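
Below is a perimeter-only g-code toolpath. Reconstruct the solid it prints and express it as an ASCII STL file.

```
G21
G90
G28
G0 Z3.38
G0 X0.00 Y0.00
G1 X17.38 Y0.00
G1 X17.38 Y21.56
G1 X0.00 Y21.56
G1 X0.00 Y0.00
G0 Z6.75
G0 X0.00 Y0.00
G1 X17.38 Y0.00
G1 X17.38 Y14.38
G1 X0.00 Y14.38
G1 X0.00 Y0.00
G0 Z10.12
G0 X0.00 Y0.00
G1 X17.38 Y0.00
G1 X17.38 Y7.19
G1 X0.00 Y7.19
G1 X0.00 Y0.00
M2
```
solid part
  facet normal 0.0000 0.0000 -1.0000
    outer loop
      vertex 17.38 28.75 0.00
      vertex 17.38 0.00 0.00
      vertex 0.00 0.00 0.00
    endloop
  endfacet
  facet normal 0.0000 0.0000 -1.0000
    outer loop
      vertex 0.00 28.75 0.00
      vertex 17.38 28.75 0.00
      vertex 0.00 0.00 0.00
    endloop
  endfacet
  facet normal 0.0000 -1.0000 0.0000
    outer loop
      vertex 0.00 0.00 0.00
      vertex 17.38 0.00 0.00
      vertex 17.38 0.00 13.50
    endloop
  endfacet
  facet normal 0.0000 -1.0000 0.0000
    outer loop
      vertex 0.00 0.00 0.00
      vertex 17.38 0.00 13.50
      vertex 0.00 0.00 13.50
    endloop
  endfacet
  facet normal 0.0000 0.4250 0.9052
    outer loop
      vertex 0.00 0.00 13.50
      vertex 17.38 0.00 13.50
      vertex 17.38 28.75 0.00
    endloop
  endfacet
  facet normal 0.0000 0.4250 0.9052
    outer loop
      vertex 0.00 0.00 13.50
      vertex 17.38 28.75 0.00
      vertex 0.00 28.75 0.00
    endloop
  endfacet
  facet normal -1.0000 0.0000 0.0000
    outer loop
      vertex 0.00 0.00 13.50
      vertex 0.00 28.75 0.00
      vertex 0.00 0.00 0.00
    endloop
  endfacet
  facet normal 1.0000 0.0000 0.0000
    outer loop
      vertex 17.38 0.00 0.00
      vertex 17.38 28.75 0.00
      vertex 17.38 0.00 13.50
    endloop
  endfacet
endsolid part

The G0 Z moves step by Δz≈3.38 mm. The G1 loops shrink linearly with z, so the solid tapers from its base footprint up to z≈13.5. Closing with a flat bottom cap and the tapered top and triangulating gives 8 facets — a wedge (ramp): 17.4 × 28.8 mm base, rising to 13.5 mm along the y=0 edge and sloping linearly to z=0 at y=28.8.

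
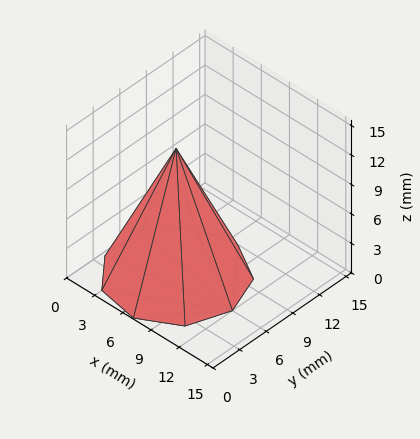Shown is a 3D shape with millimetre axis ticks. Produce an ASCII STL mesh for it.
Reading the render: the shape is a regular 9-sided pyramid, base circumscribed radius ≈ 6 mm, apex at z ≈ 13 mm (dimensions read to the nearest mm from the axis ticks). For the STL, each face is triangulated and given an outward normal.

solid part
  facet normal 0.0000 0.0000 -1.0000
    outer loop
      vertex 7.042 11.909 0.000
      vertex 10.596 9.857 0.000
      vertex 12.000 6.000 0.000
    endloop
  endfacet
  facet normal 0.0000 0.0000 -1.0000
    outer loop
      vertex 3.000 11.196 0.000
      vertex 7.042 11.909 0.000
      vertex 12.000 6.000 0.000
    endloop
  endfacet
  facet normal 0.0000 0.0000 -1.0000
    outer loop
      vertex 0.362 8.052 0.000
      vertex 3.000 11.196 0.000
      vertex 12.000 6.000 0.000
    endloop
  endfacet
  facet normal 0.0000 0.0000 -1.0000
    outer loop
      vertex 0.362 3.948 0.000
      vertex 0.362 8.052 0.000
      vertex 12.000 6.000 0.000
    endloop
  endfacet
  facet normal 0.0000 0.0000 -1.0000
    outer loop
      vertex 3.000 0.804 0.000
      vertex 0.362 3.948 0.000
      vertex 12.000 6.000 0.000
    endloop
  endfacet
  facet normal 0.0000 0.0000 -1.0000
    outer loop
      vertex 7.042 0.091 0.000
      vertex 3.000 0.804 0.000
      vertex 12.000 6.000 0.000
    endloop
  endfacet
  facet normal 0.0000 0.0000 -1.0000
    outer loop
      vertex 10.596 2.143 0.000
      vertex 7.042 0.091 0.000
      vertex 12.000 6.000 0.000
    endloop
  endfacet
  facet normal 0.8621 0.3138 0.3979
    outer loop
      vertex 12.000 6.000 0.000
      vertex 10.596 9.857 0.000
      vertex 6.000 6.000 13.000
    endloop
  endfacet
  facet normal 0.4587 0.7945 0.3979
    outer loop
      vertex 10.596 9.857 0.000
      vertex 7.042 11.909 0.000
      vertex 6.000 6.000 13.000
    endloop
  endfacet
  facet normal -0.1594 0.9035 0.3979
    outer loop
      vertex 7.042 11.909 0.000
      vertex 3.000 11.196 0.000
      vertex 6.000 6.000 13.000
    endloop
  endfacet
  facet normal -0.7028 0.5897 0.3979
    outer loop
      vertex 3.000 11.196 0.000
      vertex 0.362 8.052 0.000
      vertex 6.000 6.000 13.000
    endloop
  endfacet
  facet normal -0.9174 0.0000 0.3979
    outer loop
      vertex 0.362 8.052 0.000
      vertex 0.362 3.948 0.000
      vertex 6.000 6.000 13.000
    endloop
  endfacet
  facet normal -0.7028 -0.5897 0.3979
    outer loop
      vertex 0.362 3.948 0.000
      vertex 3.000 0.804 0.000
      vertex 6.000 6.000 13.000
    endloop
  endfacet
  facet normal -0.1594 -0.9035 0.3979
    outer loop
      vertex 3.000 0.804 0.000
      vertex 7.042 0.091 0.000
      vertex 6.000 6.000 13.000
    endloop
  endfacet
  facet normal 0.4587 -0.7945 0.3979
    outer loop
      vertex 7.042 0.091 0.000
      vertex 10.596 2.143 0.000
      vertex 6.000 6.000 13.000
    endloop
  endfacet
  facet normal 0.8621 -0.3138 0.3979
    outer loop
      vertex 10.596 2.143 0.000
      vertex 12.000 6.000 0.000
      vertex 6.000 6.000 13.000
    endloop
  endfacet
endsolid part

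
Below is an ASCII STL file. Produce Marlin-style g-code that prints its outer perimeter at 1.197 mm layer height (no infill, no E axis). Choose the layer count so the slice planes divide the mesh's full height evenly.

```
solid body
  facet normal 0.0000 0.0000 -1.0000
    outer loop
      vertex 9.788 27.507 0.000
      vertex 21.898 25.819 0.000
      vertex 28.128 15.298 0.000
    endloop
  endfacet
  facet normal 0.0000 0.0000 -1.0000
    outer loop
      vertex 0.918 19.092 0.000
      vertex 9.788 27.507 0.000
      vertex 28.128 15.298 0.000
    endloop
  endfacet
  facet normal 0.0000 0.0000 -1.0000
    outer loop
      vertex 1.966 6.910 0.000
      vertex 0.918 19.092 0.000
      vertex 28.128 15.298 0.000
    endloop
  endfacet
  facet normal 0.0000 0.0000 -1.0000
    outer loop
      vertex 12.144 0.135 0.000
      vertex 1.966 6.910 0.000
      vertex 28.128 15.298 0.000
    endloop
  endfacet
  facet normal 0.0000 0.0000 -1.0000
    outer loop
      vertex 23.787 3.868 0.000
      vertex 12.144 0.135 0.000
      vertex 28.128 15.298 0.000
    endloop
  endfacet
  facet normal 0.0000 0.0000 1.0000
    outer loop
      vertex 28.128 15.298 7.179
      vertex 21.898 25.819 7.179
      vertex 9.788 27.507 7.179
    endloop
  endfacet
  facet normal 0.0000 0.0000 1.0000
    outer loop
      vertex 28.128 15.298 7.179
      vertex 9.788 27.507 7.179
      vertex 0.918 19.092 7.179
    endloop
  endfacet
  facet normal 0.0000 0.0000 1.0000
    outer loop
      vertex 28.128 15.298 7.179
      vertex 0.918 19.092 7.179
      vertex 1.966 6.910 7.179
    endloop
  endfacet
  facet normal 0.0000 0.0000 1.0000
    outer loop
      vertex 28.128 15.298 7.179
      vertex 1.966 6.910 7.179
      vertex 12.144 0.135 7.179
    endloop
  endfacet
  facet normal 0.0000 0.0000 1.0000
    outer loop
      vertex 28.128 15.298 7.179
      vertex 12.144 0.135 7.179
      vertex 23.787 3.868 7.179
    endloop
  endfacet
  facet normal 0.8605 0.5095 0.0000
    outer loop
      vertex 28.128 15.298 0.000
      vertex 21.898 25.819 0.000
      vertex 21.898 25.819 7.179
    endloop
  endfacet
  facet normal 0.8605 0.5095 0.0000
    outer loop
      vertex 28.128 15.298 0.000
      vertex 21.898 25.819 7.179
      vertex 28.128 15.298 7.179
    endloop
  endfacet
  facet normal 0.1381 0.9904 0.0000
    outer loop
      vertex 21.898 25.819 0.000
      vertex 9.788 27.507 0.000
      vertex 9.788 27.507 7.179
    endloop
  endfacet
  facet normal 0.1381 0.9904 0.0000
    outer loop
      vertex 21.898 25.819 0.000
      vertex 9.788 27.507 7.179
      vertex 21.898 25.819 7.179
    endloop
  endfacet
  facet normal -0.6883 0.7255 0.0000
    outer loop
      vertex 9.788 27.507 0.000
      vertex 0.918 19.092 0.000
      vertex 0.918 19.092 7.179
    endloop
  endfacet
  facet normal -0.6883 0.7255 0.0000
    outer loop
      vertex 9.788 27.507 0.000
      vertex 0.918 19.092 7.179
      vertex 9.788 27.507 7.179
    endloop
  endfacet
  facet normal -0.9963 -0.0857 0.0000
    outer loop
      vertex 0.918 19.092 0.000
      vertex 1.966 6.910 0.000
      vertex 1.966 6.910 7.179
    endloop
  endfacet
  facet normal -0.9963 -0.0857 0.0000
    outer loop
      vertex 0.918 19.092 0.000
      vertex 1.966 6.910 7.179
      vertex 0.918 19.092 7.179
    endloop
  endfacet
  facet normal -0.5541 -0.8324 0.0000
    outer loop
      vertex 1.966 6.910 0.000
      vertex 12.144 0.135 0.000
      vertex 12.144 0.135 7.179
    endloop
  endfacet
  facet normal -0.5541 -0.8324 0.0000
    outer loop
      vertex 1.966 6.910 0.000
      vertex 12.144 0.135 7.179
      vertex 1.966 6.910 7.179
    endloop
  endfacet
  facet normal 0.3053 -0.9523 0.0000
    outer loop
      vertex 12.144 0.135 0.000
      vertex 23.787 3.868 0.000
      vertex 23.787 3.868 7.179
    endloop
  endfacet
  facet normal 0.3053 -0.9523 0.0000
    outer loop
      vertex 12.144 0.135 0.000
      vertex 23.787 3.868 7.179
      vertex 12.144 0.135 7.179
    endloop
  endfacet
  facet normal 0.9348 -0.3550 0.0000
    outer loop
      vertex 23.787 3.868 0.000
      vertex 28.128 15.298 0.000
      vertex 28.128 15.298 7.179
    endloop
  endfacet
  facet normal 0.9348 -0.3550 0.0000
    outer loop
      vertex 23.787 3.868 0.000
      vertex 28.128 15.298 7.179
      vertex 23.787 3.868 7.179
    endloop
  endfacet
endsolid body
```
; perimeter-only toolpath
G21 ; units = mm
G90 ; absolute positioning
G28 ; home
; layer 1
G0 Z1.197
G0 X28.128 Y15.298
G1 X21.898 Y25.819
G1 X9.788 Y27.507
G1 X0.918 Y19.092
G1 X1.966 Y6.910
G1 X12.144 Y0.135
G1 X23.787 Y3.868
G1 X28.128 Y15.298
; layer 2
G0 Z2.393
G0 X28.128 Y15.298
G1 X21.898 Y25.819
G1 X9.788 Y27.507
G1 X0.918 Y19.092
G1 X1.966 Y6.910
G1 X12.144 Y0.135
G1 X23.787 Y3.868
G1 X28.128 Y15.298
; layer 3
G0 Z3.590
G0 X28.128 Y15.298
G1 X21.898 Y25.819
G1 X9.788 Y27.507
G1 X0.918 Y19.092
G1 X1.966 Y6.910
G1 X12.144 Y0.135
G1 X23.787 Y3.868
G1 X28.128 Y15.298
; layer 4
G0 Z4.786
G0 X28.128 Y15.298
G1 X21.898 Y25.819
G1 X9.788 Y27.507
G1 X0.918 Y19.092
G1 X1.966 Y6.910
G1 X12.144 Y0.135
G1 X23.787 Y3.868
G1 X28.128 Y15.298
; layer 5
G0 Z5.983
G0 X28.128 Y15.298
G1 X21.898 Y25.819
G1 X9.788 Y27.507
G1 X0.918 Y19.092
G1 X1.966 Y6.910
G1 X12.144 Y0.135
G1 X23.787 Y3.868
G1 X28.128 Y15.298
; layer 6
G0 Z7.179
G0 X28.128 Y15.298
G1 X21.898 Y25.819
G1 X9.788 Y27.507
G1 X0.918 Y19.092
G1 X1.966 Y6.910
G1 X12.144 Y0.135
G1 X23.787 Y3.868
G1 X28.128 Y15.298
M2 ; end

The solid is a regular 7-sided prism (a cylinder approximated with 7 flat sides), circumscribed radius ≈ 14.1 mm, height ≈ 7.18 mm. Slicing at Δz = 1.197 mm — 6 equal slices spanning the solid's height, so layer i sits at z = i·h/6 — gives 6 non-empty perimeters. Each is a 7-segment closed polygon; G0 lifts to the layer z and rapids to the start vertex, then G1 traces the edges.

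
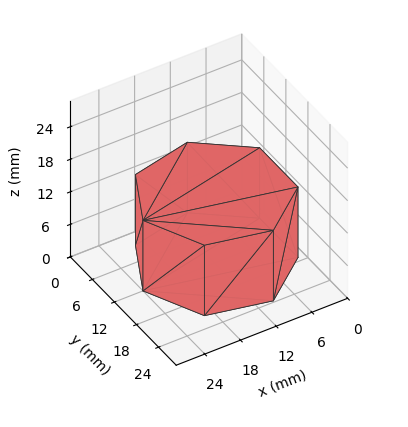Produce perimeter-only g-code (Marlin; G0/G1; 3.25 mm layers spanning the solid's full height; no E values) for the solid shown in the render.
Reading the render: the shape is a regular 7-sided prism (a cylinder approximated with 7 flat sides), circumscribed radius ≈ 12 mm, height ≈ 13 mm (dimensions read to the nearest mm from the axis ticks). For the g-code, the solid's height is divided into equal slices at the stated Δz and each level perimeter traced with G1 moves after a G0 lift.

; perimeter-only toolpath
G21 ; units = mm
G90 ; absolute positioning
G28 ; home
; layer 1
G0 Z3.25
G0 X24.00 Y12.00
G1 X19.48 Y21.38
G1 X9.33 Y23.70
G1 X1.19 Y17.21
G1 X1.19 Y6.79
G1 X9.33 Y0.30
G1 X19.48 Y2.62
G1 X24.00 Y12.00
; layer 2
G0 Z6.50
G0 X24.00 Y12.00
G1 X19.48 Y21.38
G1 X9.33 Y23.70
G1 X1.19 Y17.21
G1 X1.19 Y6.79
G1 X9.33 Y0.30
G1 X19.48 Y2.62
G1 X24.00 Y12.00
; layer 3
G0 Z9.75
G0 X24.00 Y12.00
G1 X19.48 Y21.38
G1 X9.33 Y23.70
G1 X1.19 Y17.21
G1 X1.19 Y6.79
G1 X9.33 Y0.30
G1 X19.48 Y2.62
G1 X24.00 Y12.00
; layer 4
G0 Z13.00
G0 X24.00 Y12.00
G1 X19.48 Y21.38
G1 X9.33 Y23.70
G1 X1.19 Y17.21
G1 X1.19 Y6.79
G1 X9.33 Y0.30
G1 X19.48 Y2.62
G1 X24.00 Y12.00
M2 ; end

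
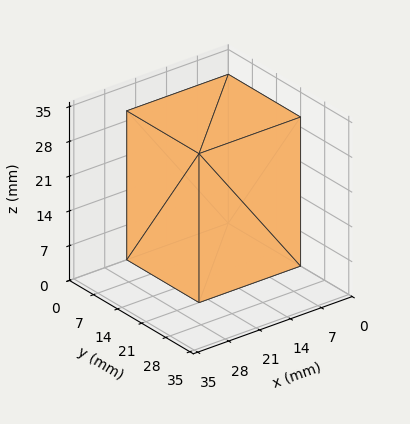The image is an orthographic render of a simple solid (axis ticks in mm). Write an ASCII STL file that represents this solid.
Reading the render: the shape is a rectangular box, roughly 23 × 21 mm footprint and 30 mm tall (dimensions read to the nearest mm from the axis ticks). For the STL, each face is triangulated and given an outward normal.

solid part
  facet normal 0.0000 0.0000 -1.0000
    outer loop
      vertex 23.00 21.00 0.00
      vertex 23.00 0.00 0.00
      vertex 0.00 0.00 0.00
    endloop
  endfacet
  facet normal 0.0000 0.0000 -1.0000
    outer loop
      vertex 0.00 21.00 0.00
      vertex 23.00 21.00 0.00
      vertex 0.00 0.00 0.00
    endloop
  endfacet
  facet normal 0.0000 0.0000 1.0000
    outer loop
      vertex 0.00 0.00 30.00
      vertex 23.00 0.00 30.00
      vertex 23.00 21.00 30.00
    endloop
  endfacet
  facet normal 0.0000 0.0000 1.0000
    outer loop
      vertex 0.00 0.00 30.00
      vertex 23.00 21.00 30.00
      vertex 0.00 21.00 30.00
    endloop
  endfacet
  facet normal 0.0000 -1.0000 0.0000
    outer loop
      vertex 0.00 0.00 0.00
      vertex 23.00 0.00 0.00
      vertex 23.00 0.00 30.00
    endloop
  endfacet
  facet normal 0.0000 -1.0000 0.0000
    outer loop
      vertex 0.00 0.00 0.00
      vertex 23.00 0.00 30.00
      vertex 0.00 0.00 30.00
    endloop
  endfacet
  facet normal 0.0000 1.0000 0.0000
    outer loop
      vertex 23.00 21.00 30.00
      vertex 23.00 21.00 0.00
      vertex 0.00 21.00 0.00
    endloop
  endfacet
  facet normal 0.0000 1.0000 0.0000
    outer loop
      vertex 0.00 21.00 30.00
      vertex 23.00 21.00 30.00
      vertex 0.00 21.00 0.00
    endloop
  endfacet
  facet normal -1.0000 0.0000 0.0000
    outer loop
      vertex 0.00 21.00 30.00
      vertex 0.00 21.00 0.00
      vertex 0.00 0.00 0.00
    endloop
  endfacet
  facet normal -1.0000 0.0000 0.0000
    outer loop
      vertex 0.00 0.00 30.00
      vertex 0.00 21.00 30.00
      vertex 0.00 0.00 0.00
    endloop
  endfacet
  facet normal 1.0000 0.0000 0.0000
    outer loop
      vertex 23.00 0.00 0.00
      vertex 23.00 21.00 0.00
      vertex 23.00 21.00 30.00
    endloop
  endfacet
  facet normal 1.0000 0.0000 0.0000
    outer loop
      vertex 23.00 0.00 0.00
      vertex 23.00 21.00 30.00
      vertex 23.00 0.00 30.00
    endloop
  endfacet
endsolid part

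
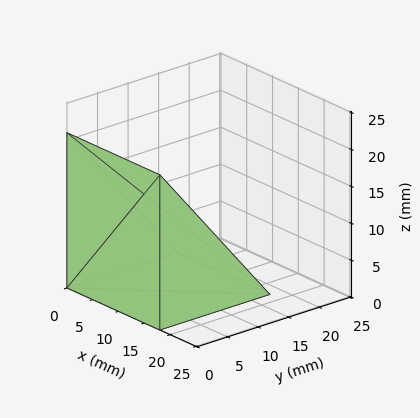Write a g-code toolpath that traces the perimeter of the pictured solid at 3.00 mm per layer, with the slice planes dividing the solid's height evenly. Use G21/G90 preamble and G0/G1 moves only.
Reading the render: the shape is a wedge (ramp): 18 × 18 mm base, rising to 21 mm along the y=0 edge and sloping linearly to z=0 at y=18 (dimensions read to the nearest mm from the axis ticks). For the g-code, the solid's height is divided into equal slices at the stated Δz and each level perimeter traced with G1 moves after a G0 lift.

; perimeter-only toolpath
G21 ; units = mm
G90 ; absolute positioning
G28 ; home
; layer 1
G0 Z3.00
G0 X0.00 Y0.00
G1 X18.00 Y0.00
G1 X18.00 Y15.43
G1 X0.00 Y15.43
G1 X0.00 Y0.00
; layer 2
G0 Z6.00
G0 X0.00 Y0.00
G1 X18.00 Y0.00
G1 X18.00 Y12.86
G1 X0.00 Y12.86
G1 X0.00 Y0.00
; layer 3
G0 Z9.00
G0 X0.00 Y0.00
G1 X18.00 Y0.00
G1 X18.00 Y10.29
G1 X0.00 Y10.29
G1 X0.00 Y0.00
; layer 4
G0 Z12.00
G0 X0.00 Y0.00
G1 X18.00 Y0.00
G1 X18.00 Y7.71
G1 X0.00 Y7.71
G1 X0.00 Y0.00
; layer 5
G0 Z15.00
G0 X0.00 Y0.00
G1 X18.00 Y0.00
G1 X18.00 Y5.14
G1 X0.00 Y5.14
G1 X0.00 Y0.00
; layer 6
G0 Z18.00
G0 X0.00 Y0.00
G1 X18.00 Y0.00
G1 X18.00 Y2.57
G1 X0.00 Y2.57
G1 X0.00 Y0.00
M2 ; end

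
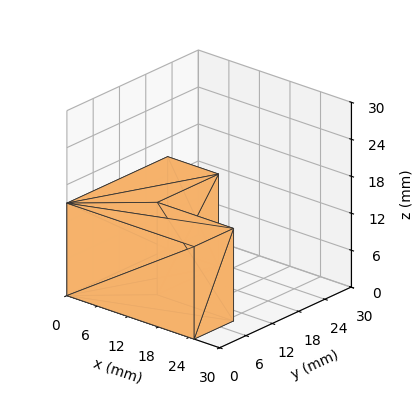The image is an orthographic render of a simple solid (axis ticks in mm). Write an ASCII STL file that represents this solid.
Reading the render: the shape is an L-shaped prism: outer 25 × 23 mm, arm thicknesses ≈ 9 mm (horizontal) and 10 mm (vertical), extruded 15 mm in z (dimensions read to the nearest mm from the axis ticks). For the STL, each face is triangulated and given an outward normal.

solid part
  facet normal 0.0000 0.0000 -1.0000
    outer loop
      vertex 25.0 9.0 0.0
      vertex 25.0 0.0 0.0
      vertex 0.0 0.0 0.0
    endloop
  endfacet
  facet normal 0.0000 0.0000 -1.0000
    outer loop
      vertex 10.0 9.0 0.0
      vertex 25.0 9.0 0.0
      vertex 0.0 0.0 0.0
    endloop
  endfacet
  facet normal 0.0000 0.0000 -1.0000
    outer loop
      vertex 10.0 23.0 0.0
      vertex 10.0 9.0 0.0
      vertex 0.0 0.0 0.0
    endloop
  endfacet
  facet normal 0.0000 0.0000 -1.0000
    outer loop
      vertex 0.0 23.0 0.0
      vertex 10.0 23.0 0.0
      vertex 0.0 0.0 0.0
    endloop
  endfacet
  facet normal 0.0000 0.0000 1.0000
    outer loop
      vertex 0.0 0.0 15.0
      vertex 25.0 0.0 15.0
      vertex 25.0 9.0 15.0
    endloop
  endfacet
  facet normal 0.0000 0.0000 1.0000
    outer loop
      vertex 0.0 0.0 15.0
      vertex 25.0 9.0 15.0
      vertex 10.0 9.0 15.0
    endloop
  endfacet
  facet normal 0.0000 0.0000 1.0000
    outer loop
      vertex 0.0 0.0 15.0
      vertex 10.0 9.0 15.0
      vertex 10.0 23.0 15.0
    endloop
  endfacet
  facet normal 0.0000 0.0000 1.0000
    outer loop
      vertex 0.0 0.0 15.0
      vertex 10.0 23.0 15.0
      vertex 0.0 23.0 15.0
    endloop
  endfacet
  facet normal 0.0000 -1.0000 0.0000
    outer loop
      vertex 0.0 0.0 0.0
      vertex 25.0 0.0 0.0
      vertex 25.0 0.0 15.0
    endloop
  endfacet
  facet normal 0.0000 -1.0000 0.0000
    outer loop
      vertex 0.0 0.0 0.0
      vertex 25.0 0.0 15.0
      vertex 0.0 0.0 15.0
    endloop
  endfacet
  facet normal 1.0000 0.0000 0.0000
    outer loop
      vertex 25.0 0.0 0.0
      vertex 25.0 9.0 0.0
      vertex 25.0 9.0 15.0
    endloop
  endfacet
  facet normal 1.0000 0.0000 0.0000
    outer loop
      vertex 25.0 0.0 0.0
      vertex 25.0 9.0 15.0
      vertex 25.0 0.0 15.0
    endloop
  endfacet
  facet normal 0.0000 1.0000 0.0000
    outer loop
      vertex 25.0 9.0 0.0
      vertex 10.0 9.0 0.0
      vertex 10.0 9.0 15.0
    endloop
  endfacet
  facet normal 0.0000 1.0000 0.0000
    outer loop
      vertex 25.0 9.0 0.0
      vertex 10.0 9.0 15.0
      vertex 25.0 9.0 15.0
    endloop
  endfacet
  facet normal 1.0000 0.0000 0.0000
    outer loop
      vertex 10.0 9.0 0.0
      vertex 10.0 23.0 0.0
      vertex 10.0 23.0 15.0
    endloop
  endfacet
  facet normal 1.0000 0.0000 0.0000
    outer loop
      vertex 10.0 9.0 0.0
      vertex 10.0 23.0 15.0
      vertex 10.0 9.0 15.0
    endloop
  endfacet
  facet normal 0.0000 1.0000 0.0000
    outer loop
      vertex 10.0 23.0 0.0
      vertex 0.0 23.0 0.0
      vertex 0.0 23.0 15.0
    endloop
  endfacet
  facet normal 0.0000 1.0000 0.0000
    outer loop
      vertex 10.0 23.0 0.0
      vertex 0.0 23.0 15.0
      vertex 10.0 23.0 15.0
    endloop
  endfacet
  facet normal -1.0000 0.0000 0.0000
    outer loop
      vertex 0.0 23.0 0.0
      vertex 0.0 0.0 0.0
      vertex 0.0 0.0 15.0
    endloop
  endfacet
  facet normal -1.0000 0.0000 0.0000
    outer loop
      vertex 0.0 23.0 0.0
      vertex 0.0 0.0 15.0
      vertex 0.0 23.0 15.0
    endloop
  endfacet
endsolid part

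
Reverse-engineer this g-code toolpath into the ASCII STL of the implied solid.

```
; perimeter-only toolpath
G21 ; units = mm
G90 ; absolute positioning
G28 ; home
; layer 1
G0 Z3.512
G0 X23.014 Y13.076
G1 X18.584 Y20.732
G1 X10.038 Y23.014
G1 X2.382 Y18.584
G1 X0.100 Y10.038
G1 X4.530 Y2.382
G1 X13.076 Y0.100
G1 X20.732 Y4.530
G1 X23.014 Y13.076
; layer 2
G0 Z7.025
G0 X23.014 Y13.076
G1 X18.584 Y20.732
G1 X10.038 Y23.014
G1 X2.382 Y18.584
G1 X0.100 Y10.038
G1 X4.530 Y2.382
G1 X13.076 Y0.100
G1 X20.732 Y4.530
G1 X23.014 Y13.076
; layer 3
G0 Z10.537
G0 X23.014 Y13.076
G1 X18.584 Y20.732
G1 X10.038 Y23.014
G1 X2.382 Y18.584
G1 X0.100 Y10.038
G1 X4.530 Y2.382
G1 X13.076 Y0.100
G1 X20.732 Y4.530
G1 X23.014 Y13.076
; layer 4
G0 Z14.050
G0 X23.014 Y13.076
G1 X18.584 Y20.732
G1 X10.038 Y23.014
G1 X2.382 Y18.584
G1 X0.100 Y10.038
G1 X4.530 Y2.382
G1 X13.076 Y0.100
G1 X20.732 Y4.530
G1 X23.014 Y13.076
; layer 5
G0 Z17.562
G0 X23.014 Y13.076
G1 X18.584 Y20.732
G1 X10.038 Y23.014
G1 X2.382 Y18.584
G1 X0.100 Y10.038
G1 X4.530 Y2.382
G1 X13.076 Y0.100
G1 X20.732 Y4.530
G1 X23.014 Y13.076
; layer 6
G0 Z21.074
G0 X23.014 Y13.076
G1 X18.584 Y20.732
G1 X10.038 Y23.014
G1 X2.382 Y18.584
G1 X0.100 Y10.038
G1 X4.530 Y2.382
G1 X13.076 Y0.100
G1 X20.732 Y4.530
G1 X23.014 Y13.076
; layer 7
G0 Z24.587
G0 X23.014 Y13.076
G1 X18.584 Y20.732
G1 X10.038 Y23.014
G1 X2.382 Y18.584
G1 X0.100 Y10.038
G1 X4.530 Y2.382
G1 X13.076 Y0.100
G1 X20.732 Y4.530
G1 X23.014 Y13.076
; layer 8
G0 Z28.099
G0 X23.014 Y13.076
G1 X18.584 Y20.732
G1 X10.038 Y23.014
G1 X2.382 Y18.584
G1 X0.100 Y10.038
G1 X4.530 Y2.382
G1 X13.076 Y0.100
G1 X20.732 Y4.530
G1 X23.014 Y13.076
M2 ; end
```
solid part
  facet normal 0.0000 0.0000 -1.0000
    outer loop
      vertex 10.038 23.014 0.000
      vertex 18.584 20.732 0.000
      vertex 23.014 13.076 0.000
    endloop
  endfacet
  facet normal 0.0000 0.0000 -1.0000
    outer loop
      vertex 2.382 18.584 0.000
      vertex 10.038 23.014 0.000
      vertex 23.014 13.076 0.000
    endloop
  endfacet
  facet normal 0.0000 0.0000 -1.0000
    outer loop
      vertex 0.100 10.038 0.000
      vertex 2.382 18.584 0.000
      vertex 23.014 13.076 0.000
    endloop
  endfacet
  facet normal 0.0000 0.0000 -1.0000
    outer loop
      vertex 4.530 2.382 0.000
      vertex 0.100 10.038 0.000
      vertex 23.014 13.076 0.000
    endloop
  endfacet
  facet normal 0.0000 0.0000 -1.0000
    outer loop
      vertex 13.076 0.100 0.000
      vertex 4.530 2.382 0.000
      vertex 23.014 13.076 0.000
    endloop
  endfacet
  facet normal 0.0000 0.0000 -1.0000
    outer loop
      vertex 20.732 4.530 0.000
      vertex 13.076 0.100 0.000
      vertex 23.014 13.076 0.000
    endloop
  endfacet
  facet normal 0.0000 0.0000 1.0000
    outer loop
      vertex 23.014 13.076 28.099
      vertex 18.584 20.732 28.099
      vertex 10.038 23.014 28.099
    endloop
  endfacet
  facet normal 0.0000 0.0000 1.0000
    outer loop
      vertex 23.014 13.076 28.099
      vertex 10.038 23.014 28.099
      vertex 2.382 18.584 28.099
    endloop
  endfacet
  facet normal 0.0000 0.0000 1.0000
    outer loop
      vertex 23.014 13.076 28.099
      vertex 2.382 18.584 28.099
      vertex 0.100 10.038 28.099
    endloop
  endfacet
  facet normal 0.0000 0.0000 1.0000
    outer loop
      vertex 23.014 13.076 28.099
      vertex 0.100 10.038 28.099
      vertex 4.530 2.382 28.099
    endloop
  endfacet
  facet normal 0.0000 0.0000 1.0000
    outer loop
      vertex 23.014 13.076 28.099
      vertex 4.530 2.382 28.099
      vertex 13.076 0.100 28.099
    endloop
  endfacet
  facet normal 0.0000 0.0000 1.0000
    outer loop
      vertex 23.014 13.076 28.099
      vertex 13.076 0.100 28.099
      vertex 20.732 4.530 28.099
    endloop
  endfacet
  facet normal 0.8655 0.5008 0.0000
    outer loop
      vertex 23.014 13.076 0.000
      vertex 18.584 20.732 0.000
      vertex 18.584 20.732 28.099
    endloop
  endfacet
  facet normal 0.8655 0.5008 0.0000
    outer loop
      vertex 23.014 13.076 0.000
      vertex 18.584 20.732 28.099
      vertex 23.014 13.076 28.099
    endloop
  endfacet
  facet normal 0.2580 0.9661 0.0000
    outer loop
      vertex 18.584 20.732 0.000
      vertex 10.038 23.014 0.000
      vertex 10.038 23.014 28.099
    endloop
  endfacet
  facet normal 0.2580 0.9661 0.0000
    outer loop
      vertex 18.584 20.732 0.000
      vertex 10.038 23.014 28.099
      vertex 18.584 20.732 28.099
    endloop
  endfacet
  facet normal -0.5008 0.8655 0.0000
    outer loop
      vertex 10.038 23.014 0.000
      vertex 2.382 18.584 0.000
      vertex 2.382 18.584 28.099
    endloop
  endfacet
  facet normal -0.5008 0.8655 0.0000
    outer loop
      vertex 10.038 23.014 0.000
      vertex 2.382 18.584 28.099
      vertex 10.038 23.014 28.099
    endloop
  endfacet
  facet normal -0.9661 0.2580 0.0000
    outer loop
      vertex 2.382 18.584 0.000
      vertex 0.100 10.038 0.000
      vertex 0.100 10.038 28.099
    endloop
  endfacet
  facet normal -0.9661 0.2580 0.0000
    outer loop
      vertex 2.382 18.584 0.000
      vertex 0.100 10.038 28.099
      vertex 2.382 18.584 28.099
    endloop
  endfacet
  facet normal -0.8655 -0.5008 0.0000
    outer loop
      vertex 0.100 10.038 0.000
      vertex 4.530 2.382 0.000
      vertex 4.530 2.382 28.099
    endloop
  endfacet
  facet normal -0.8655 -0.5008 0.0000
    outer loop
      vertex 0.100 10.038 0.000
      vertex 4.530 2.382 28.099
      vertex 0.100 10.038 28.099
    endloop
  endfacet
  facet normal -0.2580 -0.9661 0.0000
    outer loop
      vertex 4.530 2.382 0.000
      vertex 13.076 0.100 0.000
      vertex 13.076 0.100 28.099
    endloop
  endfacet
  facet normal -0.2580 -0.9661 0.0000
    outer loop
      vertex 4.530 2.382 0.000
      vertex 13.076 0.100 28.099
      vertex 4.530 2.382 28.099
    endloop
  endfacet
  facet normal 0.5008 -0.8655 0.0000
    outer loop
      vertex 13.076 0.100 0.000
      vertex 20.732 4.530 0.000
      vertex 20.732 4.530 28.099
    endloop
  endfacet
  facet normal 0.5008 -0.8655 0.0000
    outer loop
      vertex 13.076 0.100 0.000
      vertex 20.732 4.530 28.099
      vertex 13.076 0.100 28.099
    endloop
  endfacet
  facet normal 0.9661 -0.2580 0.0000
    outer loop
      vertex 20.732 4.530 0.000
      vertex 23.014 13.076 0.000
      vertex 23.014 13.076 28.099
    endloop
  endfacet
  facet normal 0.9661 -0.2580 0.0000
    outer loop
      vertex 20.732 4.530 0.000
      vertex 23.014 13.076 28.099
      vertex 20.732 4.530 28.099
    endloop
  endfacet
endsolid part

The G0 Z moves step by Δz≈3.512 mm. Every layer's G1 loop is the same polygon, so the solid is a straight extrusion of it from z=0 to z≈28.1. Closing with flat bottom and top caps and triangulating gives 28 facets — a regular 8-sided prism (a cylinder approximated with 8 flat sides), circumscribed radius ≈ 11.6 mm, height ≈ 28.1 mm.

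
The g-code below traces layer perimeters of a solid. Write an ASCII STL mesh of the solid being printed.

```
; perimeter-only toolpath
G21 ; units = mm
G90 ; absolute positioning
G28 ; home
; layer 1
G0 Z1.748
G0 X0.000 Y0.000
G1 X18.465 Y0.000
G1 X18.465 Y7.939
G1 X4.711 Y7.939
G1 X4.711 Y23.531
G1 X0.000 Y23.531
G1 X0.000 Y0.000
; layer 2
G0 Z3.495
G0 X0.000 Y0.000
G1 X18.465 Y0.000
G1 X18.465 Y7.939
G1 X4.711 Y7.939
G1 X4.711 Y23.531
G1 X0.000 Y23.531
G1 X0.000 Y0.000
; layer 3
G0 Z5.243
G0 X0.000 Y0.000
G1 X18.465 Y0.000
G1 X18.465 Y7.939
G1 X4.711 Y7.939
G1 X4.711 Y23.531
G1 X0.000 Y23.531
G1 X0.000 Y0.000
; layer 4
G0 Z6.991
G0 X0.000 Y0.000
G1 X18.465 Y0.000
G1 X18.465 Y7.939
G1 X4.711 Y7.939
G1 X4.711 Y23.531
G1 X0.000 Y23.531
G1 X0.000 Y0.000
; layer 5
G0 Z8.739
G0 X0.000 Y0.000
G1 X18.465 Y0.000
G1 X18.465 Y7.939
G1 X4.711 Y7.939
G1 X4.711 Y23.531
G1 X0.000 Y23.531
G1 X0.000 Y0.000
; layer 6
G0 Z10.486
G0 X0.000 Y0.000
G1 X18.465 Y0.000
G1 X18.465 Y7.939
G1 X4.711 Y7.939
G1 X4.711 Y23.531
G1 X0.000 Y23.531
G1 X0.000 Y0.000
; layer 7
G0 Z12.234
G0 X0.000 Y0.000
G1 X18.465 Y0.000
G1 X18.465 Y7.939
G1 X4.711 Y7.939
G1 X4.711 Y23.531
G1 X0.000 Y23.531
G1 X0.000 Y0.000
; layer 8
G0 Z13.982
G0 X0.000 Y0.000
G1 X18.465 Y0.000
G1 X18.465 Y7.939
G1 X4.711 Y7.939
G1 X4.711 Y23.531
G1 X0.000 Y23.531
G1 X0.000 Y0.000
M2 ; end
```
solid part
  facet normal 0.0000 0.0000 -1.0000
    outer loop
      vertex 18.465 7.939 0.000
      vertex 18.465 0.000 0.000
      vertex 0.000 0.000 0.000
    endloop
  endfacet
  facet normal 0.0000 0.0000 -1.0000
    outer loop
      vertex 4.711 7.939 0.000
      vertex 18.465 7.939 0.000
      vertex 0.000 0.000 0.000
    endloop
  endfacet
  facet normal 0.0000 0.0000 -1.0000
    outer loop
      vertex 4.711 23.531 0.000
      vertex 4.711 7.939 0.000
      vertex 0.000 0.000 0.000
    endloop
  endfacet
  facet normal 0.0000 0.0000 -1.0000
    outer loop
      vertex 0.000 23.531 0.000
      vertex 4.711 23.531 0.000
      vertex 0.000 0.000 0.000
    endloop
  endfacet
  facet normal 0.0000 0.0000 1.0000
    outer loop
      vertex 0.000 0.000 13.982
      vertex 18.465 0.000 13.982
      vertex 18.465 7.939 13.982
    endloop
  endfacet
  facet normal 0.0000 0.0000 1.0000
    outer loop
      vertex 0.000 0.000 13.982
      vertex 18.465 7.939 13.982
      vertex 4.711 7.939 13.982
    endloop
  endfacet
  facet normal 0.0000 0.0000 1.0000
    outer loop
      vertex 0.000 0.000 13.982
      vertex 4.711 7.939 13.982
      vertex 4.711 23.531 13.982
    endloop
  endfacet
  facet normal 0.0000 0.0000 1.0000
    outer loop
      vertex 0.000 0.000 13.982
      vertex 4.711 23.531 13.982
      vertex 0.000 23.531 13.982
    endloop
  endfacet
  facet normal 0.0000 -1.0000 0.0000
    outer loop
      vertex 0.000 0.000 0.000
      vertex 18.465 0.000 0.000
      vertex 18.465 0.000 13.982
    endloop
  endfacet
  facet normal 0.0000 -1.0000 0.0000
    outer loop
      vertex 0.000 0.000 0.000
      vertex 18.465 0.000 13.982
      vertex 0.000 0.000 13.982
    endloop
  endfacet
  facet normal 1.0000 0.0000 0.0000
    outer loop
      vertex 18.465 0.000 0.000
      vertex 18.465 7.939 0.000
      vertex 18.465 7.939 13.982
    endloop
  endfacet
  facet normal 1.0000 0.0000 0.0000
    outer loop
      vertex 18.465 0.000 0.000
      vertex 18.465 7.939 13.982
      vertex 18.465 0.000 13.982
    endloop
  endfacet
  facet normal 0.0000 1.0000 0.0000
    outer loop
      vertex 18.465 7.939 0.000
      vertex 4.711 7.939 0.000
      vertex 4.711 7.939 13.982
    endloop
  endfacet
  facet normal 0.0000 1.0000 0.0000
    outer loop
      vertex 18.465 7.939 0.000
      vertex 4.711 7.939 13.982
      vertex 18.465 7.939 13.982
    endloop
  endfacet
  facet normal 1.0000 0.0000 0.0000
    outer loop
      vertex 4.711 7.939 0.000
      vertex 4.711 23.531 0.000
      vertex 4.711 23.531 13.982
    endloop
  endfacet
  facet normal 1.0000 0.0000 0.0000
    outer loop
      vertex 4.711 7.939 0.000
      vertex 4.711 23.531 13.982
      vertex 4.711 7.939 13.982
    endloop
  endfacet
  facet normal 0.0000 1.0000 0.0000
    outer loop
      vertex 4.711 23.531 0.000
      vertex 0.000 23.531 0.000
      vertex 0.000 23.531 13.982
    endloop
  endfacet
  facet normal 0.0000 1.0000 0.0000
    outer loop
      vertex 4.711 23.531 0.000
      vertex 0.000 23.531 13.982
      vertex 4.711 23.531 13.982
    endloop
  endfacet
  facet normal -1.0000 0.0000 0.0000
    outer loop
      vertex 0.000 23.531 0.000
      vertex 0.000 0.000 0.000
      vertex 0.000 0.000 13.982
    endloop
  endfacet
  facet normal -1.0000 0.0000 0.0000
    outer loop
      vertex 0.000 23.531 0.000
      vertex 0.000 0.000 13.982
      vertex 0.000 23.531 13.982
    endloop
  endfacet
endsolid part

The G0 Z moves step by Δz≈1.748 mm. Every layer's G1 loop is the same polygon, so the solid is a straight extrusion of it from z=0 to z≈14. Closing with flat bottom and top caps and triangulating gives 20 facets — an L-shaped prism: outer 18.5 × 23.5 mm, arm thicknesses ≈ 7.94 mm (horizontal) and 4.71 mm (vertical), extruded 14 mm in z.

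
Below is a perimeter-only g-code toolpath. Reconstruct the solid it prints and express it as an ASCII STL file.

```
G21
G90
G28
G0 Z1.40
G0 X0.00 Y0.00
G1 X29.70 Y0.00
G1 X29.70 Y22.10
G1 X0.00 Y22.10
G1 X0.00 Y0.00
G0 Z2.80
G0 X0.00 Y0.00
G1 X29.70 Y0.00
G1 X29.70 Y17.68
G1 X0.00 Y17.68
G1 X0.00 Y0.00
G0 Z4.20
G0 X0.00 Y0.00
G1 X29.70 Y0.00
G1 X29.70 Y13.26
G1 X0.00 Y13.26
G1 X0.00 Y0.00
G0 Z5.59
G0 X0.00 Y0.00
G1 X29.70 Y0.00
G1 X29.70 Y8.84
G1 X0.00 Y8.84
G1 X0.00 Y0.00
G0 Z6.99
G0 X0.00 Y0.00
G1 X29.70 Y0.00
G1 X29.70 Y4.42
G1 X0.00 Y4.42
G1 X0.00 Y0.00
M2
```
solid part
  facet normal 0.0000 0.0000 -1.0000
    outer loop
      vertex 29.70 26.52 0.00
      vertex 29.70 0.00 0.00
      vertex 0.00 0.00 0.00
    endloop
  endfacet
  facet normal 0.0000 0.0000 -1.0000
    outer loop
      vertex 0.00 26.52 0.00
      vertex 29.70 26.52 0.00
      vertex 0.00 0.00 0.00
    endloop
  endfacet
  facet normal 0.0000 -1.0000 0.0000
    outer loop
      vertex 0.00 0.00 0.00
      vertex 29.70 0.00 0.00
      vertex 29.70 0.00 8.39
    endloop
  endfacet
  facet normal 0.0000 -1.0000 0.0000
    outer loop
      vertex 0.00 0.00 0.00
      vertex 29.70 0.00 8.39
      vertex 0.00 0.00 8.39
    endloop
  endfacet
  facet normal 0.0000 0.3016 0.9534
    outer loop
      vertex 0.00 0.00 8.39
      vertex 29.70 0.00 8.39
      vertex 29.70 26.52 0.00
    endloop
  endfacet
  facet normal 0.0000 0.3016 0.9534
    outer loop
      vertex 0.00 0.00 8.39
      vertex 29.70 26.52 0.00
      vertex 0.00 26.52 0.00
    endloop
  endfacet
  facet normal -1.0000 0.0000 0.0000
    outer loop
      vertex 0.00 0.00 8.39
      vertex 0.00 26.52 0.00
      vertex 0.00 0.00 0.00
    endloop
  endfacet
  facet normal 1.0000 0.0000 0.0000
    outer loop
      vertex 29.70 0.00 0.00
      vertex 29.70 26.52 0.00
      vertex 29.70 0.00 8.39
    endloop
  endfacet
endsolid part

The G0 Z moves step by Δz≈1.40 mm. The G1 loops shrink linearly with z, so the solid tapers from its base footprint up to z≈8.39. Closing with a flat bottom cap and the tapered top and triangulating gives 8 facets — a wedge (ramp): 29.7 × 26.5 mm base, rising to 8.39 mm along the y=0 edge and sloping linearly to z=0 at y=26.5.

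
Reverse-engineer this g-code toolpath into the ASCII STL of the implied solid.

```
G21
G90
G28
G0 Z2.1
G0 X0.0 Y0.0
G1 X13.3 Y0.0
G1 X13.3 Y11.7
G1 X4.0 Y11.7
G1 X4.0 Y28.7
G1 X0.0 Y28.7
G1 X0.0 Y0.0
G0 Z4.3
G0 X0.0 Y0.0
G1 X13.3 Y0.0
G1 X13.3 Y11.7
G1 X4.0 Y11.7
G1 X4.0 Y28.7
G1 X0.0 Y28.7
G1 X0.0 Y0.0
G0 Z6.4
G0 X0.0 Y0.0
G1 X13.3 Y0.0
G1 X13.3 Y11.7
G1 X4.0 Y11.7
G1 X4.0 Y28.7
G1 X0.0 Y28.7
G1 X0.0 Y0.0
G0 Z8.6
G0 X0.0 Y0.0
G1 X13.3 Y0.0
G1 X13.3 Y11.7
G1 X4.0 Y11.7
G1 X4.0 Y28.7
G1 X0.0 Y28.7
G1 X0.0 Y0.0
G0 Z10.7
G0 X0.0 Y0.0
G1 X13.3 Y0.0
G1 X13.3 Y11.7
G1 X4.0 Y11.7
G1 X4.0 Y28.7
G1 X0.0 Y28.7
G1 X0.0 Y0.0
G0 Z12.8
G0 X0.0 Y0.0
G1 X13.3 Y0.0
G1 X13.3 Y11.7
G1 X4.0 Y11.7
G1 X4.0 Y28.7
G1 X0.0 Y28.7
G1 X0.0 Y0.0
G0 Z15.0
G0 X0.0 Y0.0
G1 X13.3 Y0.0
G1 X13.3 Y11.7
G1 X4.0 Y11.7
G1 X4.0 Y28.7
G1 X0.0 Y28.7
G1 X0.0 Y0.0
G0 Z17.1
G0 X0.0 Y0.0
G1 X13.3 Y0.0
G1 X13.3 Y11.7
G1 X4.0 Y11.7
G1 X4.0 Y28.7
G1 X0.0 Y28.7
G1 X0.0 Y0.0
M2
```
solid part
  facet normal 0.0000 0.0000 -1.0000
    outer loop
      vertex 13.3 11.7 0.0
      vertex 13.3 0.0 0.0
      vertex 0.0 0.0 0.0
    endloop
  endfacet
  facet normal 0.0000 0.0000 -1.0000
    outer loop
      vertex 4.0 11.7 0.0
      vertex 13.3 11.7 0.0
      vertex 0.0 0.0 0.0
    endloop
  endfacet
  facet normal 0.0000 0.0000 -1.0000
    outer loop
      vertex 4.0 28.7 0.0
      vertex 4.0 11.7 0.0
      vertex 0.0 0.0 0.0
    endloop
  endfacet
  facet normal 0.0000 0.0000 -1.0000
    outer loop
      vertex 0.0 28.7 0.0
      vertex 4.0 28.7 0.0
      vertex 0.0 0.0 0.0
    endloop
  endfacet
  facet normal 0.0000 0.0000 1.0000
    outer loop
      vertex 0.0 0.0 17.1
      vertex 13.3 0.0 17.1
      vertex 13.3 11.7 17.1
    endloop
  endfacet
  facet normal 0.0000 0.0000 1.0000
    outer loop
      vertex 0.0 0.0 17.1
      vertex 13.3 11.7 17.1
      vertex 4.0 11.7 17.1
    endloop
  endfacet
  facet normal 0.0000 0.0000 1.0000
    outer loop
      vertex 0.0 0.0 17.1
      vertex 4.0 11.7 17.1
      vertex 4.0 28.7 17.1
    endloop
  endfacet
  facet normal 0.0000 0.0000 1.0000
    outer loop
      vertex 0.0 0.0 17.1
      vertex 4.0 28.7 17.1
      vertex 0.0 28.7 17.1
    endloop
  endfacet
  facet normal 0.0000 -1.0000 0.0000
    outer loop
      vertex 0.0 0.0 0.0
      vertex 13.3 0.0 0.0
      vertex 13.3 0.0 17.1
    endloop
  endfacet
  facet normal 0.0000 -1.0000 0.0000
    outer loop
      vertex 0.0 0.0 0.0
      vertex 13.3 0.0 17.1
      vertex 0.0 0.0 17.1
    endloop
  endfacet
  facet normal 1.0000 0.0000 0.0000
    outer loop
      vertex 13.3 0.0 0.0
      vertex 13.3 11.7 0.0
      vertex 13.3 11.7 17.1
    endloop
  endfacet
  facet normal 1.0000 0.0000 0.0000
    outer loop
      vertex 13.3 0.0 0.0
      vertex 13.3 11.7 17.1
      vertex 13.3 0.0 17.1
    endloop
  endfacet
  facet normal 0.0000 1.0000 0.0000
    outer loop
      vertex 13.3 11.7 0.0
      vertex 4.0 11.7 0.0
      vertex 4.0 11.7 17.1
    endloop
  endfacet
  facet normal 0.0000 1.0000 0.0000
    outer loop
      vertex 13.3 11.7 0.0
      vertex 4.0 11.7 17.1
      vertex 13.3 11.7 17.1
    endloop
  endfacet
  facet normal 1.0000 0.0000 0.0000
    outer loop
      vertex 4.0 11.7 0.0
      vertex 4.0 28.7 0.0
      vertex 4.0 28.7 17.1
    endloop
  endfacet
  facet normal 1.0000 0.0000 0.0000
    outer loop
      vertex 4.0 11.7 0.0
      vertex 4.0 28.7 17.1
      vertex 4.0 11.7 17.1
    endloop
  endfacet
  facet normal 0.0000 1.0000 0.0000
    outer loop
      vertex 4.0 28.7 0.0
      vertex 0.0 28.7 0.0
      vertex 0.0 28.7 17.1
    endloop
  endfacet
  facet normal 0.0000 1.0000 0.0000
    outer loop
      vertex 4.0 28.7 0.0
      vertex 0.0 28.7 17.1
      vertex 4.0 28.7 17.1
    endloop
  endfacet
  facet normal -1.0000 0.0000 0.0000
    outer loop
      vertex 0.0 28.7 0.0
      vertex 0.0 0.0 0.0
      vertex 0.0 0.0 17.1
    endloop
  endfacet
  facet normal -1.0000 0.0000 0.0000
    outer loop
      vertex 0.0 28.7 0.0
      vertex 0.0 0.0 17.1
      vertex 0.0 28.7 17.1
    endloop
  endfacet
endsolid part

The G0 Z moves step by Δz≈2.1 mm. Every layer's G1 loop is the same polygon, so the solid is a straight extrusion of it from z=0 to z≈17.1. Closing with flat bottom and top caps and triangulating gives 20 facets — an L-shaped prism: outer 13.3 × 28.7 mm, arm thicknesses ≈ 11.7 mm (horizontal) and 4 mm (vertical), extruded 17.1 mm in z.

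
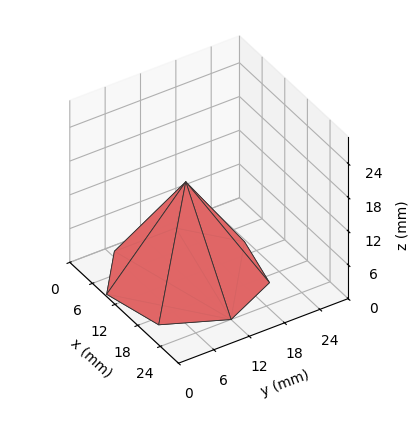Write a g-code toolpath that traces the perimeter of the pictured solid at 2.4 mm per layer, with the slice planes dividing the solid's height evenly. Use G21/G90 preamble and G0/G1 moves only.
Reading the render: the shape is a regular 7-sided pyramid, base circumscribed radius ≈ 12 mm, apex at z ≈ 17 mm (dimensions read to the nearest mm from the axis ticks). For the g-code, the solid's height is divided into equal slices at the stated Δz and each level perimeter traced with G1 moves after a G0 lift.

; perimeter-only toolpath
G21 ; units = mm
G90 ; absolute positioning
G28 ; home
; layer 1
G0 Z2.4
G0 X22.3 Y12.0
G1 X18.4 Y20.1
G1 X9.7 Y22.0
G1 X2.7 Y16.5
G1 X2.7 Y7.5
G1 X9.7 Y2.0
G1 X18.4 Y3.9
G1 X22.3 Y12.0
; layer 2
G0 Z4.9
G0 X20.6 Y12.0
G1 X17.4 Y18.7
G1 X10.1 Y20.4
G1 X4.3 Y15.7
G1 X4.3 Y8.3
G1 X10.1 Y3.6
G1 X17.4 Y5.3
G1 X20.6 Y12.0
; layer 3
G0 Z7.3
G0 X18.9 Y12.0
G1 X16.3 Y17.4
G1 X10.5 Y18.7
G1 X5.8 Y15.0
G1 X5.8 Y9.0
G1 X10.5 Y5.3
G1 X16.3 Y6.6
G1 X18.9 Y12.0
; layer 4
G0 Z9.7
G0 X17.1 Y12.0
G1 X15.2 Y16.0
G1 X10.8 Y17.0
G1 X7.4 Y14.2
G1 X7.4 Y9.8
G1 X10.8 Y7.0
G1 X15.2 Y8.0
G1 X17.1 Y12.0
; layer 5
G0 Z12.1
G0 X15.4 Y12.0
G1 X14.1 Y14.7
G1 X11.2 Y15.3
G1 X8.9 Y13.5
G1 X8.9 Y10.5
G1 X11.2 Y8.7
G1 X14.1 Y9.3
G1 X15.4 Y12.0
; layer 6
G0 Z14.6
G0 X13.7 Y12.0
G1 X13.1 Y13.3
G1 X11.6 Y13.7
G1 X10.5 Y12.7
G1 X10.5 Y11.3
G1 X11.6 Y10.3
G1 X13.1 Y10.7
G1 X13.7 Y12.0
M2 ; end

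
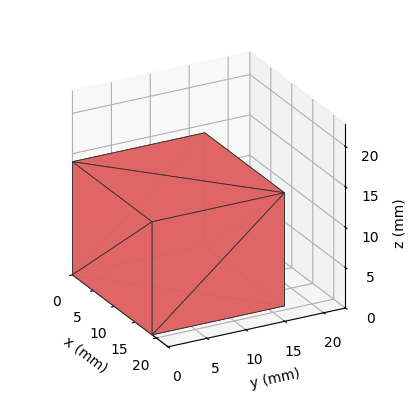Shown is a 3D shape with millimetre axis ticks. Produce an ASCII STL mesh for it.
Reading the render: the shape is a rectangular box, roughly 19 × 17 mm footprint and 14 mm tall (dimensions read to the nearest mm from the axis ticks). For the STL, each face is triangulated and given an outward normal.

solid part
  facet normal 0.0000 0.0000 -1.0000
    outer loop
      vertex 19.000 17.000 0.000
      vertex 19.000 0.000 0.000
      vertex 0.000 0.000 0.000
    endloop
  endfacet
  facet normal 0.0000 0.0000 -1.0000
    outer loop
      vertex 0.000 17.000 0.000
      vertex 19.000 17.000 0.000
      vertex 0.000 0.000 0.000
    endloop
  endfacet
  facet normal 0.0000 0.0000 1.0000
    outer loop
      vertex 0.000 0.000 14.000
      vertex 19.000 0.000 14.000
      vertex 19.000 17.000 14.000
    endloop
  endfacet
  facet normal 0.0000 0.0000 1.0000
    outer loop
      vertex 0.000 0.000 14.000
      vertex 19.000 17.000 14.000
      vertex 0.000 17.000 14.000
    endloop
  endfacet
  facet normal 0.0000 -1.0000 0.0000
    outer loop
      vertex 0.000 0.000 0.000
      vertex 19.000 0.000 0.000
      vertex 19.000 0.000 14.000
    endloop
  endfacet
  facet normal 0.0000 -1.0000 0.0000
    outer loop
      vertex 0.000 0.000 0.000
      vertex 19.000 0.000 14.000
      vertex 0.000 0.000 14.000
    endloop
  endfacet
  facet normal 0.0000 1.0000 0.0000
    outer loop
      vertex 19.000 17.000 14.000
      vertex 19.000 17.000 0.000
      vertex 0.000 17.000 0.000
    endloop
  endfacet
  facet normal 0.0000 1.0000 0.0000
    outer loop
      vertex 0.000 17.000 14.000
      vertex 19.000 17.000 14.000
      vertex 0.000 17.000 0.000
    endloop
  endfacet
  facet normal -1.0000 0.0000 0.0000
    outer loop
      vertex 0.000 17.000 14.000
      vertex 0.000 17.000 0.000
      vertex 0.000 0.000 0.000
    endloop
  endfacet
  facet normal -1.0000 0.0000 0.0000
    outer loop
      vertex 0.000 0.000 14.000
      vertex 0.000 17.000 14.000
      vertex 0.000 0.000 0.000
    endloop
  endfacet
  facet normal 1.0000 0.0000 0.0000
    outer loop
      vertex 19.000 0.000 0.000
      vertex 19.000 17.000 0.000
      vertex 19.000 17.000 14.000
    endloop
  endfacet
  facet normal 1.0000 0.0000 0.0000
    outer loop
      vertex 19.000 0.000 0.000
      vertex 19.000 17.000 14.000
      vertex 19.000 0.000 14.000
    endloop
  endfacet
endsolid part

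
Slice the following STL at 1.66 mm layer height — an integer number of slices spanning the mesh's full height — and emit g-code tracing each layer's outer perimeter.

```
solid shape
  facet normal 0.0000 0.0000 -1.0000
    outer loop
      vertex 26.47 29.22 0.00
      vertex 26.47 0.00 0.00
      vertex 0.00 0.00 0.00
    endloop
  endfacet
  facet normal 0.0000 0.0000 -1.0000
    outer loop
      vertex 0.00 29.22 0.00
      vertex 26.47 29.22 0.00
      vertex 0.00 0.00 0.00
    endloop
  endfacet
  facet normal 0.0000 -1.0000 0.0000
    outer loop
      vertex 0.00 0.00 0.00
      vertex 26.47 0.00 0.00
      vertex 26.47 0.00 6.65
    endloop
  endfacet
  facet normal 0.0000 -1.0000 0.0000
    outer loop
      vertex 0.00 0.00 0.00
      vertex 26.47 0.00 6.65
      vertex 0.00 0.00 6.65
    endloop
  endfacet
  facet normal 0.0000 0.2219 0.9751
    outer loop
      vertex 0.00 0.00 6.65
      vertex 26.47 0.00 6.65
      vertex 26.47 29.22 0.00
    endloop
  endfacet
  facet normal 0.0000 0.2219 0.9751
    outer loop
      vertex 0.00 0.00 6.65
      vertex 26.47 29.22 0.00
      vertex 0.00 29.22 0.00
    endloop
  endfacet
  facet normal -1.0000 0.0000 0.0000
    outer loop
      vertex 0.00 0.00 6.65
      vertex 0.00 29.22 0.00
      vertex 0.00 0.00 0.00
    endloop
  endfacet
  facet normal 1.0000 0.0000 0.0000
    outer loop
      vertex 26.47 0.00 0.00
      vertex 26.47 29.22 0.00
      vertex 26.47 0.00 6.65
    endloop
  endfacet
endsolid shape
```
; perimeter-only toolpath
G21 ; units = mm
G90 ; absolute positioning
G28 ; home
; layer 1
G0 Z1.66
G0 X0.00 Y0.00
G1 X26.47 Y0.00
G1 X26.47 Y21.91
G1 X0.00 Y21.91
G1 X0.00 Y0.00
; layer 2
G0 Z3.33
G0 X0.00 Y0.00
G1 X26.47 Y0.00
G1 X26.47 Y14.61
G1 X0.00 Y14.61
G1 X0.00 Y0.00
; layer 3
G0 Z4.99
G0 X0.00 Y0.00
G1 X26.47 Y0.00
G1 X26.47 Y7.30
G1 X0.00 Y7.30
G1 X0.00 Y0.00
M2 ; end

The solid is a wedge (ramp): 26.5 × 29.2 mm base, rising to 6.65 mm along the y=0 edge and sloping linearly to z=0 at y=29.2. Slicing at Δz = 1.66 mm — 4 equal slices spanning the solid's height, so layer i sits at z = i·h/4 — gives 3 non-empty perimeters. Each is a 4-segment closed polygon; G0 lifts to the layer z and rapids to the start vertex, then G1 traces the edges. The cross-section shrinks linearly with z (the slice at the apex is degenerate and omitted).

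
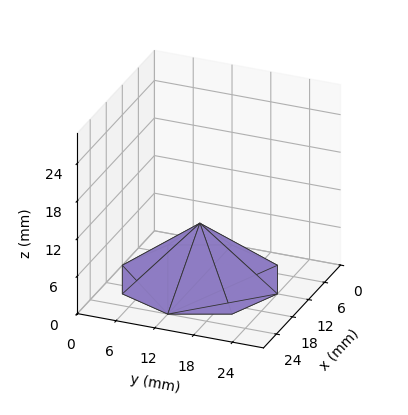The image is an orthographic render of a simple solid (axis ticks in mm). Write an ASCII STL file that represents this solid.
Reading the render: the shape is a regular 8-sided pyramid, base circumscribed radius ≈ 12 mm, apex at z ≈ 9 mm (dimensions read to the nearest mm from the axis ticks). For the STL, each face is triangulated and given an outward normal.

solid part
  facet normal 0.0000 0.0000 -1.0000
    outer loop
      vertex 12.000 24.000 0.000
      vertex 20.485 20.485 0.000
      vertex 24.000 12.000 0.000
    endloop
  endfacet
  facet normal 0.0000 0.0000 -1.0000
    outer loop
      vertex 3.515 20.485 0.000
      vertex 12.000 24.000 0.000
      vertex 24.000 12.000 0.000
    endloop
  endfacet
  facet normal 0.0000 0.0000 -1.0000
    outer loop
      vertex 0.000 12.000 0.000
      vertex 3.515 20.485 0.000
      vertex 24.000 12.000 0.000
    endloop
  endfacet
  facet normal 0.0000 0.0000 -1.0000
    outer loop
      vertex 3.515 3.515 0.000
      vertex 0.000 12.000 0.000
      vertex 24.000 12.000 0.000
    endloop
  endfacet
  facet normal 0.0000 0.0000 -1.0000
    outer loop
      vertex 12.000 0.000 0.000
      vertex 3.515 3.515 0.000
      vertex 24.000 12.000 0.000
    endloop
  endfacet
  facet normal 0.0000 0.0000 -1.0000
    outer loop
      vertex 20.485 3.515 0.000
      vertex 12.000 0.000 0.000
      vertex 24.000 12.000 0.000
    endloop
  endfacet
  facet normal 0.5823 0.2412 0.7764
    outer loop
      vertex 24.000 12.000 0.000
      vertex 20.485 20.485 0.000
      vertex 12.000 12.000 9.000
    endloop
  endfacet
  facet normal 0.2412 0.5823 0.7764
    outer loop
      vertex 20.485 20.485 0.000
      vertex 12.000 24.000 0.000
      vertex 12.000 12.000 9.000
    endloop
  endfacet
  facet normal -0.2412 0.5823 0.7764
    outer loop
      vertex 12.000 24.000 0.000
      vertex 3.515 20.485 0.000
      vertex 12.000 12.000 9.000
    endloop
  endfacet
  facet normal -0.5823 0.2412 0.7764
    outer loop
      vertex 3.515 20.485 0.000
      vertex 0.000 12.000 0.000
      vertex 12.000 12.000 9.000
    endloop
  endfacet
  facet normal -0.5823 -0.2412 0.7764
    outer loop
      vertex 0.000 12.000 0.000
      vertex 3.515 3.515 0.000
      vertex 12.000 12.000 9.000
    endloop
  endfacet
  facet normal -0.2412 -0.5823 0.7764
    outer loop
      vertex 3.515 3.515 0.000
      vertex 12.000 0.000 0.000
      vertex 12.000 12.000 9.000
    endloop
  endfacet
  facet normal 0.2412 -0.5823 0.7764
    outer loop
      vertex 12.000 0.000 0.000
      vertex 20.485 3.515 0.000
      vertex 12.000 12.000 9.000
    endloop
  endfacet
  facet normal 0.5823 -0.2412 0.7764
    outer loop
      vertex 20.485 3.515 0.000
      vertex 24.000 12.000 0.000
      vertex 12.000 12.000 9.000
    endloop
  endfacet
endsolid part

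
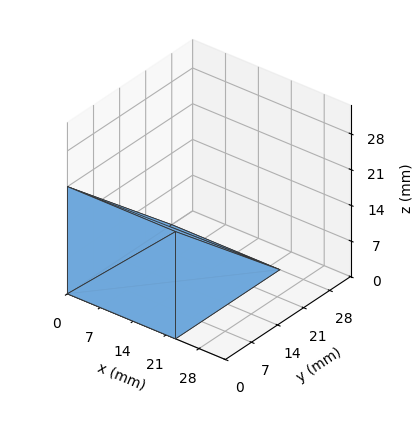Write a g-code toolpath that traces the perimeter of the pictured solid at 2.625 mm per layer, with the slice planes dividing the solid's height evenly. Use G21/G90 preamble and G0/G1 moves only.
Reading the render: the shape is a wedge (ramp): 23 × 28 mm base, rising to 21 mm along the y=0 edge and sloping linearly to z=0 at y=28 (dimensions read to the nearest mm from the axis ticks). For the g-code, the solid's height is divided into equal slices at the stated Δz and each level perimeter traced with G1 moves after a G0 lift.

; perimeter-only toolpath
G21 ; units = mm
G90 ; absolute positioning
G28 ; home
; layer 1
G0 Z2.625
G0 X0.000 Y0.000
G1 X23.000 Y0.000
G1 X23.000 Y24.500
G1 X0.000 Y24.500
G1 X0.000 Y0.000
; layer 2
G0 Z5.250
G0 X0.000 Y0.000
G1 X23.000 Y0.000
G1 X23.000 Y21.000
G1 X0.000 Y21.000
G1 X0.000 Y0.000
; layer 3
G0 Z7.875
G0 X0.000 Y0.000
G1 X23.000 Y0.000
G1 X23.000 Y17.500
G1 X0.000 Y17.500
G1 X0.000 Y0.000
; layer 4
G0 Z10.500
G0 X0.000 Y0.000
G1 X23.000 Y0.000
G1 X23.000 Y14.000
G1 X0.000 Y14.000
G1 X0.000 Y0.000
; layer 5
G0 Z13.125
G0 X0.000 Y0.000
G1 X23.000 Y0.000
G1 X23.000 Y10.500
G1 X0.000 Y10.500
G1 X0.000 Y0.000
; layer 6
G0 Z15.750
G0 X0.000 Y0.000
G1 X23.000 Y0.000
G1 X23.000 Y7.000
G1 X0.000 Y7.000
G1 X0.000 Y0.000
; layer 7
G0 Z18.375
G0 X0.000 Y0.000
G1 X23.000 Y0.000
G1 X23.000 Y3.500
G1 X0.000 Y3.500
G1 X0.000 Y0.000
M2 ; end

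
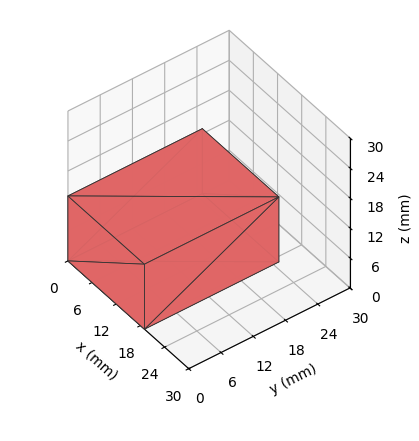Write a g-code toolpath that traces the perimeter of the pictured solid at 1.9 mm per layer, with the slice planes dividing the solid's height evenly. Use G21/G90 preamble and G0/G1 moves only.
Reading the render: the shape is a rectangular box, roughly 19 × 25 mm footprint and 13 mm tall (dimensions read to the nearest mm from the axis ticks). For the g-code, the solid's height is divided into equal slices at the stated Δz and each level perimeter traced with G1 moves after a G0 lift.

; perimeter-only toolpath
G21 ; units = mm
G90 ; absolute positioning
G28 ; home
; layer 1
G0 Z1.9
G0 X0.0 Y0.0
G1 X19.0 Y0.0
G1 X19.0 Y25.0
G1 X0.0 Y25.0
G1 X0.0 Y0.0
; layer 2
G0 Z3.7
G0 X0.0 Y0.0
G1 X19.0 Y0.0
G1 X19.0 Y25.0
G1 X0.0 Y25.0
G1 X0.0 Y0.0
; layer 3
G0 Z5.6
G0 X0.0 Y0.0
G1 X19.0 Y0.0
G1 X19.0 Y25.0
G1 X0.0 Y25.0
G1 X0.0 Y0.0
; layer 4
G0 Z7.4
G0 X0.0 Y0.0
G1 X19.0 Y0.0
G1 X19.0 Y25.0
G1 X0.0 Y25.0
G1 X0.0 Y0.0
; layer 5
G0 Z9.3
G0 X0.0 Y0.0
G1 X19.0 Y0.0
G1 X19.0 Y25.0
G1 X0.0 Y25.0
G1 X0.0 Y0.0
; layer 6
G0 Z11.1
G0 X0.0 Y0.0
G1 X19.0 Y0.0
G1 X19.0 Y25.0
G1 X0.0 Y25.0
G1 X0.0 Y0.0
; layer 7
G0 Z13.0
G0 X0.0 Y0.0
G1 X19.0 Y0.0
G1 X19.0 Y25.0
G1 X0.0 Y25.0
G1 X0.0 Y0.0
M2 ; end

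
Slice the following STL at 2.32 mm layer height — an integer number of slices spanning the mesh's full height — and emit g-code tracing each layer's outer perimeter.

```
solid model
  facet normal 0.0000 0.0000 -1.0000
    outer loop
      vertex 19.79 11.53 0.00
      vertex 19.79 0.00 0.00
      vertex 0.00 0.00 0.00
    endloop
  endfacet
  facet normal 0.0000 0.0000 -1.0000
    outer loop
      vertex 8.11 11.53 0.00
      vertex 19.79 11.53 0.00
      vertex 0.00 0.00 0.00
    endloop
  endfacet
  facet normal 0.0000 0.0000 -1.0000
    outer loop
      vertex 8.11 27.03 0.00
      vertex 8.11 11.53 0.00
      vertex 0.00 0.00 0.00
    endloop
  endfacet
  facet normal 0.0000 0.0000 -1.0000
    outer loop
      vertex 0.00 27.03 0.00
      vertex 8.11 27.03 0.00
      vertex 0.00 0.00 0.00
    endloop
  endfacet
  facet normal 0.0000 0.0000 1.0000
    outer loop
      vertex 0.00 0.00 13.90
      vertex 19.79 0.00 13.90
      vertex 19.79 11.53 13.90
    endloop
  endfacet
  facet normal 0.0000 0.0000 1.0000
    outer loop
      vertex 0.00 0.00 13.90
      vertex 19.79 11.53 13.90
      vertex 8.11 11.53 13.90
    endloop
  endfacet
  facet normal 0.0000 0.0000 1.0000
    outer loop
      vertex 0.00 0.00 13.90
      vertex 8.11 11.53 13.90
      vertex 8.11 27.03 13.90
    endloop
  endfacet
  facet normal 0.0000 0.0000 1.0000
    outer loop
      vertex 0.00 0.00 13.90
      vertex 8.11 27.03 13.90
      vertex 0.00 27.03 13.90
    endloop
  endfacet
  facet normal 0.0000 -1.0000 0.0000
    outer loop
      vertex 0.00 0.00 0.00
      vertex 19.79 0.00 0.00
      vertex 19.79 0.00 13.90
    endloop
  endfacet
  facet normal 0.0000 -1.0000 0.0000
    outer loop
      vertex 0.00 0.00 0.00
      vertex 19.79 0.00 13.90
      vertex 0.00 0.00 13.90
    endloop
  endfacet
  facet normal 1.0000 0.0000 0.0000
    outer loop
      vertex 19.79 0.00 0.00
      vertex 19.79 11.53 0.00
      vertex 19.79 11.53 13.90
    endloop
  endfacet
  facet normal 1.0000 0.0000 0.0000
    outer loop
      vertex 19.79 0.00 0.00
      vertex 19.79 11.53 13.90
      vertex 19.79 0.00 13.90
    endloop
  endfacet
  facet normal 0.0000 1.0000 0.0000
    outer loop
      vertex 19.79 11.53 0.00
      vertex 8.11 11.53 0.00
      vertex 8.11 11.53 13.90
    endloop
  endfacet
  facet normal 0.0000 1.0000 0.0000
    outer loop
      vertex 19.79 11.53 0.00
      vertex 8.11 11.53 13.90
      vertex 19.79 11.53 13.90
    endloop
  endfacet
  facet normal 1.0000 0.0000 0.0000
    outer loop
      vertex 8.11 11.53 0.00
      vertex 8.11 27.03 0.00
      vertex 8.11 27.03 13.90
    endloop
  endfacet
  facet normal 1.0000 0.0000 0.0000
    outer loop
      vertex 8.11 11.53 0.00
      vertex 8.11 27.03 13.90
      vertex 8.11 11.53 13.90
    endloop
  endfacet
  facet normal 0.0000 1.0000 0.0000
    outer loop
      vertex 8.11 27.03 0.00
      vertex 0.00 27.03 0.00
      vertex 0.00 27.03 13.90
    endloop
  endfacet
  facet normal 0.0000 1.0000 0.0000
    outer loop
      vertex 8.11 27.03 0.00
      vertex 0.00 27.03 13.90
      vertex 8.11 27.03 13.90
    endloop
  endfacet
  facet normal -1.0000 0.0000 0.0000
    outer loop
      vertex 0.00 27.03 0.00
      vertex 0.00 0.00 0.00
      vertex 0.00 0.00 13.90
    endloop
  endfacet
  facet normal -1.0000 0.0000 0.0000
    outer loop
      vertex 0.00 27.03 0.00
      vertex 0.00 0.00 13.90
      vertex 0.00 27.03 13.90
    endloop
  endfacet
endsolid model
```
; perimeter-only toolpath
G21 ; units = mm
G90 ; absolute positioning
G28 ; home
; layer 1
G0 Z2.32
G0 X0.00 Y0.00
G1 X19.79 Y0.00
G1 X19.79 Y11.53
G1 X8.11 Y11.53
G1 X8.11 Y27.03
G1 X0.00 Y27.03
G1 X0.00 Y0.00
; layer 2
G0 Z4.63
G0 X0.00 Y0.00
G1 X19.79 Y0.00
G1 X19.79 Y11.53
G1 X8.11 Y11.53
G1 X8.11 Y27.03
G1 X0.00 Y27.03
G1 X0.00 Y0.00
; layer 3
G0 Z6.95
G0 X0.00 Y0.00
G1 X19.79 Y0.00
G1 X19.79 Y11.53
G1 X8.11 Y11.53
G1 X8.11 Y27.03
G1 X0.00 Y27.03
G1 X0.00 Y0.00
; layer 4
G0 Z9.27
G0 X0.00 Y0.00
G1 X19.79 Y0.00
G1 X19.79 Y11.53
G1 X8.11 Y11.53
G1 X8.11 Y27.03
G1 X0.00 Y27.03
G1 X0.00 Y0.00
; layer 5
G0 Z11.58
G0 X0.00 Y0.00
G1 X19.79 Y0.00
G1 X19.79 Y11.53
G1 X8.11 Y11.53
G1 X8.11 Y27.03
G1 X0.00 Y27.03
G1 X0.00 Y0.00
; layer 6
G0 Z13.90
G0 X0.00 Y0.00
G1 X19.79 Y0.00
G1 X19.79 Y11.53
G1 X8.11 Y11.53
G1 X8.11 Y27.03
G1 X0.00 Y27.03
G1 X0.00 Y0.00
M2 ; end

The solid is an L-shaped prism: outer 19.8 × 27 mm, arm thicknesses ≈ 11.5 mm (horizontal) and 8.11 mm (vertical), extruded 13.9 mm in z. Slicing at Δz = 2.32 mm — 6 equal slices spanning the solid's height, so layer i sits at z = i·h/6 — gives 6 non-empty perimeters. Each is a 6-segment closed polygon; G0 lifts to the layer z and rapids to the start vertex, then G1 traces the edges.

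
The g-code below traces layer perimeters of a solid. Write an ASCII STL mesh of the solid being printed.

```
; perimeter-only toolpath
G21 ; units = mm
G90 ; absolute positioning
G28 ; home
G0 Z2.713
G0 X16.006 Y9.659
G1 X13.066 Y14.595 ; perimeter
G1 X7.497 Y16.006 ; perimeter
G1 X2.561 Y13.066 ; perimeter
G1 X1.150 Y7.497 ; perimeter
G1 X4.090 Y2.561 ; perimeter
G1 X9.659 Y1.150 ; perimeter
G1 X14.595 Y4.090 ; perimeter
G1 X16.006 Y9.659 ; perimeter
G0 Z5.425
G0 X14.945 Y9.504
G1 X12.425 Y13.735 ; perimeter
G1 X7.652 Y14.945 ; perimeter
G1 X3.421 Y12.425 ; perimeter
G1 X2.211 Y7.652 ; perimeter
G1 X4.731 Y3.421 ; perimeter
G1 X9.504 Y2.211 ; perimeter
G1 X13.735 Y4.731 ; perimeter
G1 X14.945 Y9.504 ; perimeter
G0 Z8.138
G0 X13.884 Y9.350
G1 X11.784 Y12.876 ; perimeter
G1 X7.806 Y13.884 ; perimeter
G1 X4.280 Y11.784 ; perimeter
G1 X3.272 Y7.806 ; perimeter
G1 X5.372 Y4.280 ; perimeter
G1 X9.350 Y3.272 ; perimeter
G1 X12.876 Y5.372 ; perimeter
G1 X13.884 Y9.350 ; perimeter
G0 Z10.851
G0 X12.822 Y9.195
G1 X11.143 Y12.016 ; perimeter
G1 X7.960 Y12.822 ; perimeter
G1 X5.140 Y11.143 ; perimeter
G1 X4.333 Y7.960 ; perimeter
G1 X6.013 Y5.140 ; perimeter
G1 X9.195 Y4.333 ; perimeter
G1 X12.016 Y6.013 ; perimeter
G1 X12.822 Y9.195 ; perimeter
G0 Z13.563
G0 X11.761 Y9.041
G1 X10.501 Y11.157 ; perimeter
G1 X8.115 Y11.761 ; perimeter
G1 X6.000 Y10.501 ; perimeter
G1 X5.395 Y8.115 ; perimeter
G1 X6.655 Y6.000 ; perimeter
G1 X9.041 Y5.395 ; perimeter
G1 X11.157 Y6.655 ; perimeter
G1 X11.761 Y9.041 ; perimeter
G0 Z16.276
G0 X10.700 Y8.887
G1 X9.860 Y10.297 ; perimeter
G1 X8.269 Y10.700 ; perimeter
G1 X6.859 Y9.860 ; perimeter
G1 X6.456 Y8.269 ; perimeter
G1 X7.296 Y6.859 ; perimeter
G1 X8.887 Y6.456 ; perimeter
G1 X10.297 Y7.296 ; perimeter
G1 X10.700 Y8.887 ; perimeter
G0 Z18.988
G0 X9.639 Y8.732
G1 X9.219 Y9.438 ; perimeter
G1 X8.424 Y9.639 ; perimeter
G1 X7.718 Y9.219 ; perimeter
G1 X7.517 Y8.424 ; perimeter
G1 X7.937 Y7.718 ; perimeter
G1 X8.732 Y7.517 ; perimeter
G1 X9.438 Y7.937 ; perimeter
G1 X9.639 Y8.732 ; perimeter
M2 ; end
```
solid part
  facet normal 0.0000 0.0000 -1.0000
    outer loop
      vertex 7.343 17.067 0.000
      vertex 13.707 15.454 0.000
      vertex 17.067 9.813 0.000
    endloop
  endfacet
  facet normal 0.0000 0.0000 -1.0000
    outer loop
      vertex 1.702 13.707 0.000
      vertex 7.343 17.067 0.000
      vertex 17.067 9.813 0.000
    endloop
  endfacet
  facet normal 0.0000 0.0000 -1.0000
    outer loop
      vertex 0.089 7.343 0.000
      vertex 1.702 13.707 0.000
      vertex 17.067 9.813 0.000
    endloop
  endfacet
  facet normal 0.0000 0.0000 -1.0000
    outer loop
      vertex 3.449 1.702 0.000
      vertex 0.089 7.343 0.000
      vertex 17.067 9.813 0.000
    endloop
  endfacet
  facet normal 0.0000 0.0000 -1.0000
    outer loop
      vertex 9.813 0.089 0.000
      vertex 3.449 1.702 0.000
      vertex 17.067 9.813 0.000
    endloop
  endfacet
  facet normal 0.0000 0.0000 -1.0000
    outer loop
      vertex 15.454 3.449 0.000
      vertex 9.813 0.089 0.000
      vertex 17.067 9.813 0.000
    endloop
  endfacet
  facet normal 0.8070 0.4807 0.3430
    outer loop
      vertex 17.067 9.813 0.000
      vertex 13.707 15.454 0.000
      vertex 8.578 8.578 21.701
    endloop
  endfacet
  facet normal 0.2308 0.9105 0.3430
    outer loop
      vertex 13.707 15.454 0.000
      vertex 7.343 17.067 0.000
      vertex 8.578 8.578 21.701
    endloop
  endfacet
  facet normal -0.4807 0.8070 0.3430
    outer loop
      vertex 7.343 17.067 0.000
      vertex 1.702 13.707 0.000
      vertex 8.578 8.578 21.701
    endloop
  endfacet
  facet normal -0.9105 0.2308 0.3430
    outer loop
      vertex 1.702 13.707 0.000
      vertex 0.089 7.343 0.000
      vertex 8.578 8.578 21.701
    endloop
  endfacet
  facet normal -0.8070 -0.4807 0.3430
    outer loop
      vertex 0.089 7.343 0.000
      vertex 3.449 1.702 0.000
      vertex 8.578 8.578 21.701
    endloop
  endfacet
  facet normal -0.2308 -0.9105 0.3430
    outer loop
      vertex 3.449 1.702 0.000
      vertex 9.813 0.089 0.000
      vertex 8.578 8.578 21.701
    endloop
  endfacet
  facet normal 0.4807 -0.8070 0.3430
    outer loop
      vertex 9.813 0.089 0.000
      vertex 15.454 3.449 0.000
      vertex 8.578 8.578 21.701
    endloop
  endfacet
  facet normal 0.9105 -0.2308 0.3430
    outer loop
      vertex 15.454 3.449 0.000
      vertex 17.067 9.813 0.000
      vertex 8.578 8.578 21.701
    endloop
  endfacet
endsolid part

The G0 Z moves step by Δz≈2.713 mm. The G1 loops shrink linearly with z, so the solid tapers from its base footprint up to z≈21.7. Closing with a flat bottom cap and the tapered top and triangulating gives 14 facets — a regular 8-sided pyramid, base circumscribed radius ≈ 8.58 mm, apex at z ≈ 21.7 mm.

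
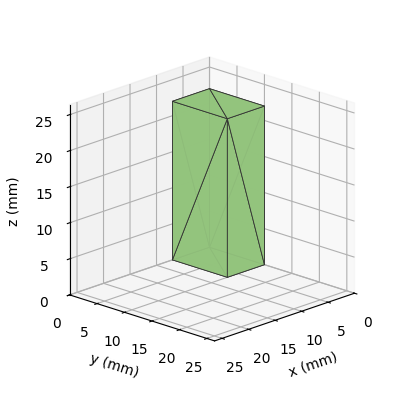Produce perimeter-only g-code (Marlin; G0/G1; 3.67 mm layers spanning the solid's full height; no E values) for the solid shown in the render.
Reading the render: the shape is a rectangular box, roughly 7 × 10 mm footprint and 22 mm tall (dimensions read to the nearest mm from the axis ticks). For the g-code, the solid's height is divided into equal slices at the stated Δz and each level perimeter traced with G1 moves after a G0 lift.

; perimeter-only toolpath
G21 ; units = mm
G90 ; absolute positioning
G28 ; home
; layer 1
G0 Z3.67
G0 X0.00 Y0.00
G1 X7.00 Y0.00
G1 X7.00 Y10.00
G1 X0.00 Y10.00
G1 X0.00 Y0.00
; layer 2
G0 Z7.33
G0 X0.00 Y0.00
G1 X7.00 Y0.00
G1 X7.00 Y10.00
G1 X0.00 Y10.00
G1 X0.00 Y0.00
; layer 3
G0 Z11.00
G0 X0.00 Y0.00
G1 X7.00 Y0.00
G1 X7.00 Y10.00
G1 X0.00 Y10.00
G1 X0.00 Y0.00
; layer 4
G0 Z14.67
G0 X0.00 Y0.00
G1 X7.00 Y0.00
G1 X7.00 Y10.00
G1 X0.00 Y10.00
G1 X0.00 Y0.00
; layer 5
G0 Z18.33
G0 X0.00 Y0.00
G1 X7.00 Y0.00
G1 X7.00 Y10.00
G1 X0.00 Y10.00
G1 X0.00 Y0.00
; layer 6
G0 Z22.00
G0 X0.00 Y0.00
G1 X7.00 Y0.00
G1 X7.00 Y10.00
G1 X0.00 Y10.00
G1 X0.00 Y0.00
M2 ; end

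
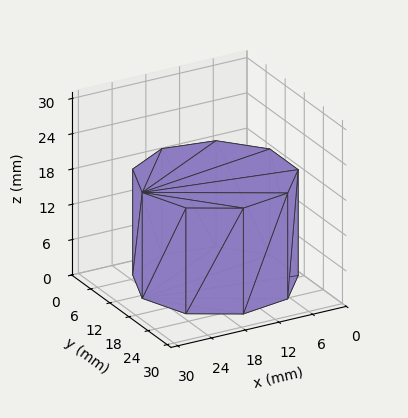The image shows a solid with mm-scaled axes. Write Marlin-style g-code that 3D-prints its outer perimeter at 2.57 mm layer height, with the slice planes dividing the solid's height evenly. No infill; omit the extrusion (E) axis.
Reading the render: the shape is a regular 9-sided prism (a cylinder approximated with 9 flat sides), circumscribed radius ≈ 13 mm, height ≈ 18 mm (dimensions read to the nearest mm from the axis ticks). For the g-code, the solid's height is divided into equal slices at the stated Δz and each level perimeter traced with G1 moves after a G0 lift.

; perimeter-only toolpath
G21 ; units = mm
G90 ; absolute positioning
G28 ; home
; layer 1
G0 Z2.57
G0 X26.00 Y13.00
G1 X22.96 Y21.36
G1 X15.26 Y25.80
G1 X6.50 Y24.26
G1 X0.78 Y17.45
G1 X0.78 Y8.55
G1 X6.50 Y1.74
G1 X15.26 Y0.20
G1 X22.96 Y4.64
G1 X26.00 Y13.00
; layer 2
G0 Z5.14
G0 X26.00 Y13.00
G1 X22.96 Y21.36
G1 X15.26 Y25.80
G1 X6.50 Y24.26
G1 X0.78 Y17.45
G1 X0.78 Y8.55
G1 X6.50 Y1.74
G1 X15.26 Y0.20
G1 X22.96 Y4.64
G1 X26.00 Y13.00
; layer 3
G0 Z7.71
G0 X26.00 Y13.00
G1 X22.96 Y21.36
G1 X15.26 Y25.80
G1 X6.50 Y24.26
G1 X0.78 Y17.45
G1 X0.78 Y8.55
G1 X6.50 Y1.74
G1 X15.26 Y0.20
G1 X22.96 Y4.64
G1 X26.00 Y13.00
; layer 4
G0 Z10.29
G0 X26.00 Y13.00
G1 X22.96 Y21.36
G1 X15.26 Y25.80
G1 X6.50 Y24.26
G1 X0.78 Y17.45
G1 X0.78 Y8.55
G1 X6.50 Y1.74
G1 X15.26 Y0.20
G1 X22.96 Y4.64
G1 X26.00 Y13.00
; layer 5
G0 Z12.86
G0 X26.00 Y13.00
G1 X22.96 Y21.36
G1 X15.26 Y25.80
G1 X6.50 Y24.26
G1 X0.78 Y17.45
G1 X0.78 Y8.55
G1 X6.50 Y1.74
G1 X15.26 Y0.20
G1 X22.96 Y4.64
G1 X26.00 Y13.00
; layer 6
G0 Z15.43
G0 X26.00 Y13.00
G1 X22.96 Y21.36
G1 X15.26 Y25.80
G1 X6.50 Y24.26
G1 X0.78 Y17.45
G1 X0.78 Y8.55
G1 X6.50 Y1.74
G1 X15.26 Y0.20
G1 X22.96 Y4.64
G1 X26.00 Y13.00
; layer 7
G0 Z18.00
G0 X26.00 Y13.00
G1 X22.96 Y21.36
G1 X15.26 Y25.80
G1 X6.50 Y24.26
G1 X0.78 Y17.45
G1 X0.78 Y8.55
G1 X6.50 Y1.74
G1 X15.26 Y0.20
G1 X22.96 Y4.64
G1 X26.00 Y13.00
M2 ; end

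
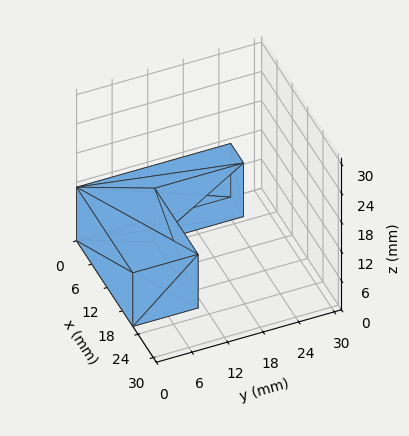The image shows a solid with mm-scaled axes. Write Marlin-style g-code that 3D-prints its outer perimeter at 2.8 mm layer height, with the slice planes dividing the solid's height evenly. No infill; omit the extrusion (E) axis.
Reading the render: the shape is an L-shaped prism: outer 22 × 26 mm, arm thicknesses ≈ 11 mm (horizontal) and 5 mm (vertical), extruded 11 mm in z (dimensions read to the nearest mm from the axis ticks). For the g-code, the solid's height is divided into equal slices at the stated Δz and each level perimeter traced with G1 moves after a G0 lift.

; perimeter-only toolpath
G21 ; units = mm
G90 ; absolute positioning
G28 ; home
; layer 1
G0 Z2.8
G0 X0.0 Y0.0
G1 X22.0 Y0.0
G1 X22.0 Y11.0
G1 X5.0 Y11.0
G1 X5.0 Y26.0
G1 X0.0 Y26.0
G1 X0.0 Y0.0
; layer 2
G0 Z5.5
G0 X0.0 Y0.0
G1 X22.0 Y0.0
G1 X22.0 Y11.0
G1 X5.0 Y11.0
G1 X5.0 Y26.0
G1 X0.0 Y26.0
G1 X0.0 Y0.0
; layer 3
G0 Z8.2
G0 X0.0 Y0.0
G1 X22.0 Y0.0
G1 X22.0 Y11.0
G1 X5.0 Y11.0
G1 X5.0 Y26.0
G1 X0.0 Y26.0
G1 X0.0 Y0.0
; layer 4
G0 Z11.0
G0 X0.0 Y0.0
G1 X22.0 Y0.0
G1 X22.0 Y11.0
G1 X5.0 Y11.0
G1 X5.0 Y26.0
G1 X0.0 Y26.0
G1 X0.0 Y0.0
M2 ; end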